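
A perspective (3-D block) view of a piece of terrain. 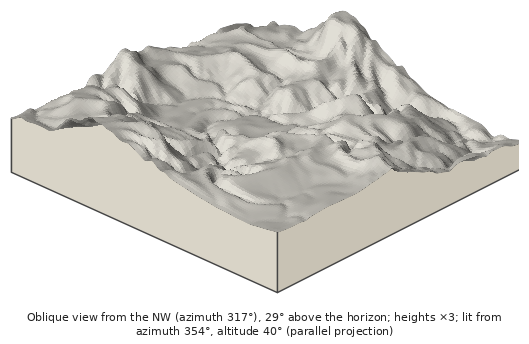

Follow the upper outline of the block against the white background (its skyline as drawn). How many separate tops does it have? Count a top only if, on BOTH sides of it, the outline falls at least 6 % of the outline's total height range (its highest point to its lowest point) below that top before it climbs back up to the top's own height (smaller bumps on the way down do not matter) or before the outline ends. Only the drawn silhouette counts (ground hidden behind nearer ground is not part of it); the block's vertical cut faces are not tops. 2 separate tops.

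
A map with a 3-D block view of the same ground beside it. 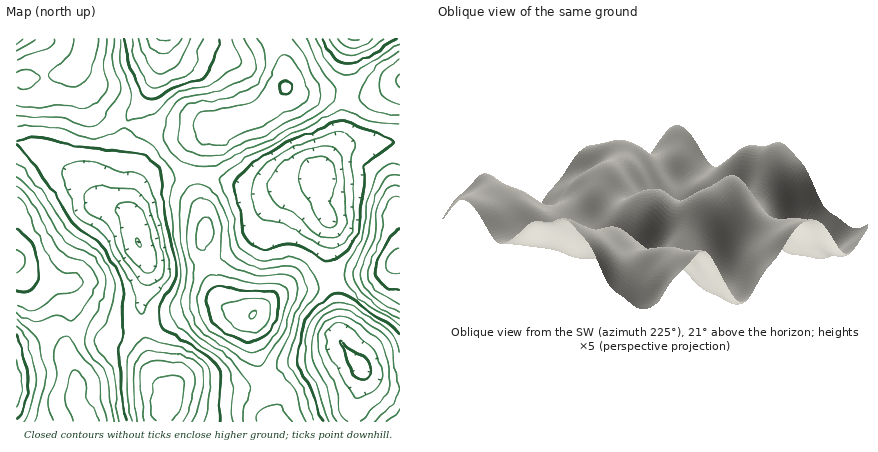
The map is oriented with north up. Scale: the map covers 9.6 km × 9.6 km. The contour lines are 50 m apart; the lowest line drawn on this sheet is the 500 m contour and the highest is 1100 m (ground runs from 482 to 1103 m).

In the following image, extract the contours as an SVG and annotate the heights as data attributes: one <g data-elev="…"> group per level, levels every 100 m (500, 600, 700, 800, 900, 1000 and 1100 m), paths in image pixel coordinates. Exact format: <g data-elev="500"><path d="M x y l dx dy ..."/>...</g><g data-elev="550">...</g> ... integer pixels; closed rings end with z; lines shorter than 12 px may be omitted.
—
<g data-elev="500"><path d="M362 380l-6-3-6-7-9-26 1-3 7 7 15 10 5 6 2 6-1 4-3 5z"/></g><g data-elev="600"><path d="M145 422l-3-16-2-33 5-9 9-3 28 3 7 4 5 4 1 10-2 12-4 14-7 14"/><path d="M347 422l-7-9-4-27-15-26-3-14 0-12 4-8 8-7 10-4 6 1 6 3 28 22 4 9 4 16 2 16-2 10-28 30"/><path d="M148 273l-6-3-6-6-11-16-9-36 1-6 5-3 8-1 6 2 6 5 4 9 11 42-2 10z"/><path d="M326 227l-4-3-4-5-7-15-10-14-3-10 1-8 3-8 6-5 10-3 6 1 6 2 3 5 2 8 0 10-4 18 5 16 0 6-4 4z"/><path d="M182 38l-10 12-10 4-4-1-6-3-7-12"/></g><g data-elev="700"><path d="M131 422l-3-30 0-32 2-8 6-7 6-6 4-2 42 14 12 7 8 8 3 6 0 8-4 30-3 12"/><path d="M329 422l-10-32-12-20-3-10 4-32 3-8 5-6 10-6 9-5 7-1 8 2 40 28 7 8 3 13"/><path d="M400 409l-14 13"/><path d="M16 360l6 26-1 12-5 9"/><path d="M140 314l-3-6-3-14-3-10-25-46-7-8-18-10-7-10-12-36 2-6 6-6 10-2 10 1 28 10 20 2 6 4 6 8 19 73 2 12-5 14-16 16-8 13z"/><path d="M328 248l-12-5-28-18-28-8-6-11-2-16 2-10 6-10 6-6 13-10 19-10 36-12 6 0 10 4 5 8-3 18 2 28-1 34-2 10-5 8-8 5z"/><path d="M203 38l-5 12-2 16-4 4-28 15-8 2-8-3-6-9-7-19-3-18"/><path d="M385 38l-20 14-15 3-6-1-6-3-9-13"/></g><g data-elev="800"><path d="M120 422l-4-22-2-30-4-7-12-12-3-7 1-8 10-12 3-8 6-26-3-14-14-24-30-22-24-36-18-22-10-7"/><path d="M314 422l-9-30-14-22-3-10 12-42 17-26 1-6-2-6-8-14-10-8-10-2-18 4-8 0-10-3-10-7-5-10-5-26-10-26-1-8 5-8 24-16 20-10 22-13 20-8 24-13 10 0 24 9 30 4"/><path d="M16 326l7 8 4 6 10 36-6 32-7 14"/><path d="M400 164l-6-1-8 2-6 4-4 7-9 30-5 32-4 8-11 18-3 10 3 10 13 14 12 10 28 18"/><path d="M16 125l40 2 26 10 12 2 12-2 20-9 26 17 18 21 4 10-4 19 0 9 5 36 6 32-2 12-8 20 0 10 3 8 11 10 11 10 23 16 8 10 6 18 0 36"/><path d="M400 44l-44 28-10 3-8-3-8-7-15-27"/><path d="M233 38l9 22-3 6-13 7-16 12-24 5-8 3-26 21-22 6-3-4 4-14 0-12-2-8-9-20 0-24"/></g><g data-elev="900"><path d="M107 422l-7-24-3-22-16-20-9-16-6-4-8 5-3 9 1 26-7 28 5 18"/><path d="M292 422l-10-14-6-3-10 2-6 4-3 5 0 6"/><path d="M252 366l6 0 4-2 20-27 15-41 0-12-4-6-5-3-34 0-17-5-13-7-3-7 1-26-3-16-5-7-6-6-6-3-4 1-4 3-3 6-5 28 2 11 6 21-5 30 3 16 6 12 7 10 25 14z"/><path d="M16 313l10 6 8 2 6 0 16-5 12 4 4 0 8-6 10-16 6-10 1-8-2-8-7-8-6-4-16-5-8-5-27-50-7-9-8-5"/><path d="M400 186l-6-1-4 3-10 12-3 12-3 24-11 28-2 10 2 10 7 10 10 7 20 11"/><path d="M16 105l18 3 30-3 20 4 8-3 12-12 4-6-4-24 3-26"/><path d="M400 60l-10 6-6 6-4 6-1 8 1 6 4 6 6 4 9 3"/><path d="M54 38l-1 6-4 4-33 12"/><path d="M257 38l7 14 2 10-4 12-8 11-8 6-18 6-14 4-22 2-6 2-4 4-3 9-1 20 2 6 6 6 8 3 12 3 16-2 22-12 24-8 20-13 20-9 8-6 5-8-1-10-17-36-10-14"/></g><g data-elev="1000"><path d="M248 342l7-1 5-2 12-11 6-18 1-8-2-6-3-4-8-1-24-1-20-3-10 2-5 5-1 8 2 12 4 8 12 10 16 7z"/><path d="M16 291l10 1 6-2 5-8 2-10-2-14-5-12-8-11-8-6"/><path d="M400 228l-6 4-12 19-5 11-2 8 2 8 5 6 6 4 12 3"/><path d="M282 94l6 0 3-4 0-6-5-4-4 1-3 5 0 6z"/></g><g data-elev="1100"><path d="M251 318l6-2 0-2-1-2-4-1-3 1-1 4z"/></g>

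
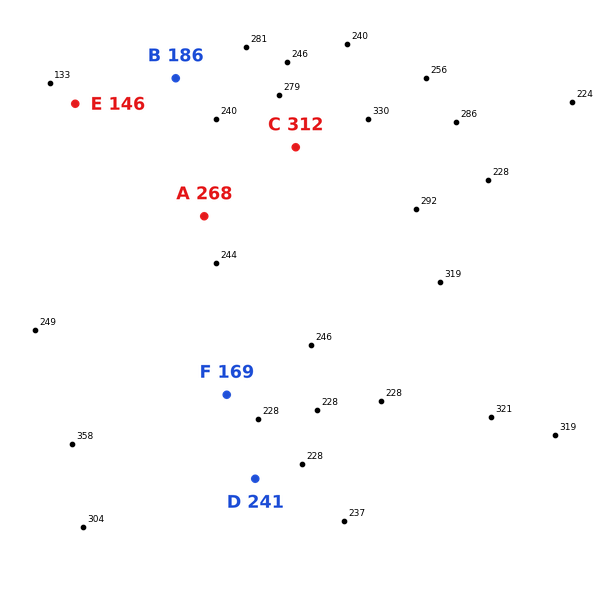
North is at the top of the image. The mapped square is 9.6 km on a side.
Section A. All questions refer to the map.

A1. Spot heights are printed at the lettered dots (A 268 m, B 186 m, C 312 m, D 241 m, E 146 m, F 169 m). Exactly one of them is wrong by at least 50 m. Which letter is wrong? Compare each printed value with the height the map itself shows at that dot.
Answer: F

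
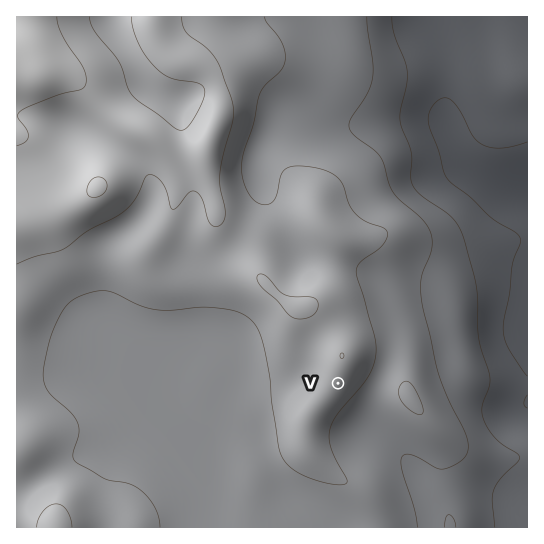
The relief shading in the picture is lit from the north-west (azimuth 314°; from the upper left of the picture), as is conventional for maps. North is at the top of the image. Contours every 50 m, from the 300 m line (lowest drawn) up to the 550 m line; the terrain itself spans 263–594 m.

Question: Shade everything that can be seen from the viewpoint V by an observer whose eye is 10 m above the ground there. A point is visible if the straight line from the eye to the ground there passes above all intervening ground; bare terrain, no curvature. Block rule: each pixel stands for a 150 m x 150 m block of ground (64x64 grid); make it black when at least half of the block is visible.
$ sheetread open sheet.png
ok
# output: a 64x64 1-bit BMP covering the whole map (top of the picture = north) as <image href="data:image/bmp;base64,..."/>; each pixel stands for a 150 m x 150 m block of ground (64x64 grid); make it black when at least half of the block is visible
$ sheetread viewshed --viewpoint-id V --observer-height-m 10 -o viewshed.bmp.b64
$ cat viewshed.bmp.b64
<image width="64" height="64" href="data:image/bmp;base64,Qk0+AgAAAAAAAD4AAAAoAAAAQAAAAEAAAAABAAEAAAAAAAACAAATCwAAEwsAAAIAAAAAAAAA////AAAAAAAH4+AAAH//AQfz8AAAD/8AD//wAAAP/wAP//gAAB//AJ//+AAAP/8A///8AAD//gD///wAAf/+AP///gAD//4A////AAf//AD///+AB//8AP///8AP//gA////4A//+AD////wD//wAP////gP/+AA/////A//4AD////+D//AAP///////8AA////////wAD/////8//AAP/////xx4AA/////vHDwAD////8+AHAAP////h4AMAA////8HwAAAD////wfAAAAP///+B8AAAA////4HwAAwD////gDAACAP////MAAAAA/////wAAAAD/+f/4AAAAAP/x/8AAAAAA/+H/gAAAAAD/4f+AAAAAAP/A/wAAAAAA/8B/AAAAAAD/wH8AAAAAAP/gPAAAAAAA//gcAAAAAAAH/BwAAAAAAAD+CAAAAAAAAH4IAAAAAAAAPwAAAAAAAAAfEAAAAAAAAA8wAAAAAAAAB/AAAAAAAAAH8AAAAAAAAAfwAAAAAAAAD+AAAAAAAAAfgAAAAAAAADgAAAAAAAAA8AAAAAAAAAPgAAAAAAAAP+AAAAAAAAD/wAAAAAAAAP/AAAAAAAAA/8AAAAAAAAD/gAAAAAAAAP4AAAAAAAAA/AAAAAAAAAB8AAAAAAAAADwAAAAAAAAAOAAAAAAAAAB4AAAAAAAAAA=="/>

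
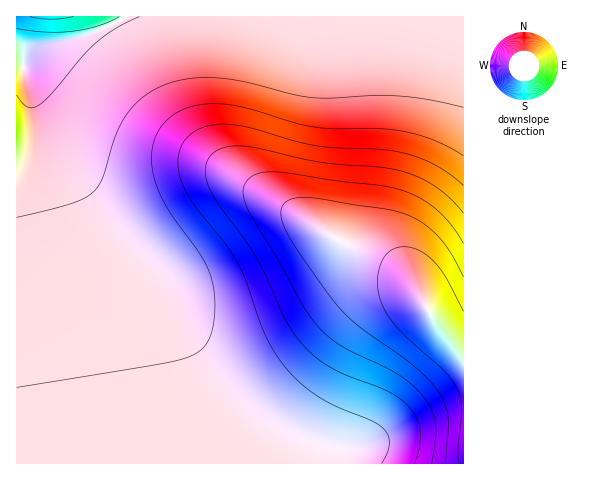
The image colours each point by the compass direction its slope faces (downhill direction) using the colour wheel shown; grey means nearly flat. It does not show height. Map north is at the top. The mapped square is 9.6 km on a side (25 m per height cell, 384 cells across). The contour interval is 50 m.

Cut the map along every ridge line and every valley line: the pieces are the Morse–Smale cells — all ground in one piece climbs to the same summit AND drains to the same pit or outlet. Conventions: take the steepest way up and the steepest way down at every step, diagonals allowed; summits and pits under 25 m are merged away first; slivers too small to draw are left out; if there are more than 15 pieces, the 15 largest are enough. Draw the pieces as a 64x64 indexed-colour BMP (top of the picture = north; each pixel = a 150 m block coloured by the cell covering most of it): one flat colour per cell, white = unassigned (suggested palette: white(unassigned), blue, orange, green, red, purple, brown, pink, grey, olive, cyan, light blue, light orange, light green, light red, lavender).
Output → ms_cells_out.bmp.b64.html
<image width="64" height="64" href="data:image/bmp;base64,Qk12CAAAAAAAAHYAAAAoAAAAQAAAAEAAAAABAAQAAAAAAAAIAAATCwAAEwsAABAAAAAAAAAA////ALR3HwAOf/8ALKAsACgn1gC9Z5QAS1aMAMJ34wB/f38AIr28AM++FwDox64AeLv/AIrfmACWmP8A1bDFABERERERERERERERERERERERERERERERERERERERERERERERERERERERERERERERERERERERERERERERERERERERERERERERERERERERERERERERERERERERERERERERERERERERERERERERERERERERERERERERERERERERERERERERERERERERERERERERERERERERERERERERERERERERERERERERERERERERERERERERERERERERERERERERERERERERERERERERERERERERERERERERERERERERERERERERERERERERERERERERERERERERERERERERERERERERERERERERERERERERERERERERERERERERERERERERERERERERERERERERERERERERERERERERERERERERERERERERERERERERERERERERERERERERERERERERERERERERERERERERERERERERERERERERERERERERERERERERERERERERERERERERERERERERERERERERERERERERERERERERERERERERERERERERERERERERERERERERERERERERERERERERERERERERERERERERERERERERERERERERERERERERERERERERERERERERERERERERERERERERERERERERERERERERERERERERERERERERERERERERERERERERERERERERERERERERERERERERERERERERERERERERERERERERERERERERERERERERERERERERERERERERERERERERERERERERERERERERERERERERERERERERERERERERERERERERERERERERERERERERERERERERERERERERERERERERERERERERERERERERERERERERERERERERERERERERERERERERERERERERERERERERERERERERERERERERERERERERERERERERERERERERERERERERERERERERERERERERERERERERERERERERERERERERERERERERERERERERERERERERERERERERERERERERERERERERERERERERERERERERERERERERERERERERERERERERERERERERERERERERERERERERERERERERERERERERERERERERERERERERERERERERERERERERERERERERERERERERERERERERERERERERERERERERERERERERERERERERERERERERERERERERERERERERERERERERERERERERERERERERERERERERERERERERERERERERERERERERERERERERERERERERERERERERERERERERERERERERERERERERERERERERERERERERERERERERERERERERERERERERERERERERERERERERERERERERERERERERERERERERERERERERERERERERERERERERERERERERERERERERERERERERERERERERERERERERERERERERERERERERERERERERERERERERERERERERERERERERERERERERERERERERERERERERERERERERERERERERERERERERERERERERERERERERERERERERERERERERERERERERERERERERERERERERERERERERERERERERERERERERERERERERERERERERERERERERERERERERERERERERERERERERERERERERERERERERERERERERERERERERERERERERERERERERERERERERERERERERERERERERERERERERERERERERERERERERERERERERERERERERERERERERERERERERERERERERERERERERERERERERERERERERERERERERERERERERERERERERERERERERERERERERERERERERERERERERERERERERERERERERERERERERERERERERERERERERERERERERERERERERERERERERERERERERERERERERERERERERERERERERERERERERERERERERERERERERERERERERERERERERERERERERERERERERERERERERERERERERERERERERERERERERERERERERERERERERERERERERERERERERERERERERERERERERERERERERERERERERERERERERERERERERERERERERERERERERERERERERERERERERERERERERERERERERERERERERERERERERERERERERERERERERERERERERERERERERERERERERERERERERERERERERERERERERERERERERERERERERERERERERERERERERERERERERERERERERERERERERESERERERERERERERERERERERERERERERERERERERERERIhEREREREREREREREREREREREREREREREREREREREREiIRERERERERERERERERERERERERERERERERERERERESIiIiERERERERERERERERERERERERERERERERERERERIiIiIiIhEREREREREREREREREREREREREREREREREREiIiIiIiIhERERERERERERERERERERERERERERERERESIiIiIiIiIhERERERERERERERERERERERERERERERER"/>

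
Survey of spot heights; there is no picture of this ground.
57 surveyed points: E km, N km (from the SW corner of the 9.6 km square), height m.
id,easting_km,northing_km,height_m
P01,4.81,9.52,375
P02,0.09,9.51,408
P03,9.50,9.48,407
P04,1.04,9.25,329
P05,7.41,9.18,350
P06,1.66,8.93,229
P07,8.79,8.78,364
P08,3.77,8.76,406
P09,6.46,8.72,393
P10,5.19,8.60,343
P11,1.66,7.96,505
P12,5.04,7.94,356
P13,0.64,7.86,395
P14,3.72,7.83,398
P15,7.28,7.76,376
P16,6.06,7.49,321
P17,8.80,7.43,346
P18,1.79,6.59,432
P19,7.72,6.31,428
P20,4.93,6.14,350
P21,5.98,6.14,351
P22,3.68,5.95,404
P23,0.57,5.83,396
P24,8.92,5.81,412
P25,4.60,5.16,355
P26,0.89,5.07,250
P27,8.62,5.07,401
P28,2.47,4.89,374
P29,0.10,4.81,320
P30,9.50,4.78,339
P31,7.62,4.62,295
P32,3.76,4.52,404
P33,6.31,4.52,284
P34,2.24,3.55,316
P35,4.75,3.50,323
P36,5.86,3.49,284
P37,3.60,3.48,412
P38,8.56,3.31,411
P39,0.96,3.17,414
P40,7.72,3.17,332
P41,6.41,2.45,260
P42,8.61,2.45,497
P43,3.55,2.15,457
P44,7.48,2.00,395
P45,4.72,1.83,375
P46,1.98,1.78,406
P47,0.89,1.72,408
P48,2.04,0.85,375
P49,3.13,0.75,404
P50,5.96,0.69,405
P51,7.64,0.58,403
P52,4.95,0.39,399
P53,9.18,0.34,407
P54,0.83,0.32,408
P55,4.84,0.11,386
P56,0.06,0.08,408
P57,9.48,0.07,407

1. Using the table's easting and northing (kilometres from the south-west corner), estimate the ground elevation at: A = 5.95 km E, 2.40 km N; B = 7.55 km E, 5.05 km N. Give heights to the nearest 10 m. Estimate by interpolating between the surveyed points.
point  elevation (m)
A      270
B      310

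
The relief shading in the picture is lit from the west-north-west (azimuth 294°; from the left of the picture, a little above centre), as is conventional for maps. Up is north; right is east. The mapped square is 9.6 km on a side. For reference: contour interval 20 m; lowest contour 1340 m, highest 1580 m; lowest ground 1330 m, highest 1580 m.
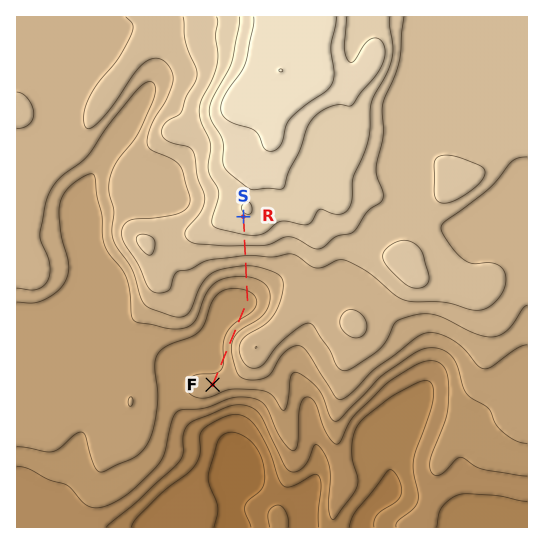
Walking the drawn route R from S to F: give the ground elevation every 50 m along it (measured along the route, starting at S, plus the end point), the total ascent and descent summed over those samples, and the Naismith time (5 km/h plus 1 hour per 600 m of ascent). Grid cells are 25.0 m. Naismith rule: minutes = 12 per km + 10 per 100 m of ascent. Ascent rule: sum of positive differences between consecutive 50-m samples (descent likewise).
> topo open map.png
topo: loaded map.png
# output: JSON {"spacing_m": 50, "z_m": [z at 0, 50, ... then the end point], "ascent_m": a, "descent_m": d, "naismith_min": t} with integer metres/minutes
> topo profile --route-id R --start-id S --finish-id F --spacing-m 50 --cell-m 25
{"spacing_m": 50, "z_m": [1538, 1537, 1535, 1533, 1530, 1527, 1523, 1519, 1514, 1509, 1504, 1499, 1494, 1489, 1483, 1478, 1473, 1467, 1462, 1457, 1452, 1447, 1442, 1438, 1433, 1429, 1426, 1422, 1419, 1417, 1415, 1413, 1412, 1412, 1411, 1412, 1413, 1415, 1417, 1419, 1422, 1425, 1428, 1430, 1432, 1434, 1435, 1436, 1435, 1434, 1432, 1430, 1427, 1425, 1422, 1420, 1418, 1417, 1417, 1418, 1419, 1421, 1423, 1425, 1427, 1428, 1428], "ascent_m": 36, "descent_m": 146, "naismith_min": 43}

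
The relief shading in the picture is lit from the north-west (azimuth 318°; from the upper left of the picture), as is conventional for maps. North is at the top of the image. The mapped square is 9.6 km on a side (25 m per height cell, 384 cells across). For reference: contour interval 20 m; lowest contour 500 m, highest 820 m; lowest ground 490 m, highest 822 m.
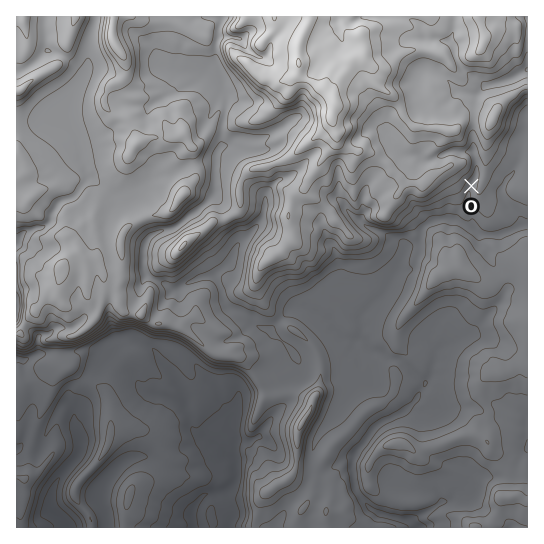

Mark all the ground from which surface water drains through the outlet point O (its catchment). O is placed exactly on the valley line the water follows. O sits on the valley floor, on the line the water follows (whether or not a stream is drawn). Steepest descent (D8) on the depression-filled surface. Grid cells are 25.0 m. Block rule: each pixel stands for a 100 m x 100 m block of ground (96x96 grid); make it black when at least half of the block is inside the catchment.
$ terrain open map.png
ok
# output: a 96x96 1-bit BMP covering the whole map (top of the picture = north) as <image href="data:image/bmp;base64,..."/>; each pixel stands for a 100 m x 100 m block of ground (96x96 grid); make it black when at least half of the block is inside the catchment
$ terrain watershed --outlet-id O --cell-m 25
<image width="96" height="96" href="data:image/bmp;base64,Qk2+BAAAAAAAAD4AAAAoAAAAYAAAAGAAAAABAAEAAAAAAIAEAAATCwAAEwsAAAIAAAAAAAAA////AAAAAAAAAAAAAAAAAAAAAAAAAAAAAAAAAAAAAAAAAAAAAAAAAAAAAAAAAAAAAAAAAAAAAAAAAAAAAAAAAAAAAAAAAAAAAAAAAAAAAAAAAAAAAAAAAAAAAAAAAAAAAAAAAAAAAAAAAAAAAAAAAAAAAAAAAAAAAAAAAAAAAAAAAAAAAAAAAAAAAAAAAAAAAAAAAAAAAAAAAAAAAAAAAAAAAAAAAAAAAAAAAAAAAAAAAAAAAAAAAAAAAAAAAAAAAAAAAAAAAAAAAAAAAAAAAAAAAAAAAAAAAAAAAAAAAAAAAAAAAAAAAAAAAAAAAAAAAAAAAAAAAAAAAAAAAAAAAAAAAAAAAAAAAAAAAAAAAAAAAAAAAAAAAAAAAAAAAAAAAAAAAAAAAAAAAAAAAAAAAAAAAAAAAAAAAAAAAAAAAAAAAAAAAAAAAAAAAAAAAAAAAAAAAAAAAAAAAAAAAAAAAAAAAAAAAAAAAAAAAAAAAAAAAAAAAAAAAAAAAAAAAAAAAAAAAAAAAAAAAAAAAAAAAAAAAAAAAAAAAAAAAAAAAAAAAAAAAAAAAAAAAAAAAAAAAAAAAAAAAAAAAAAAAAAAAAAAAAAAAAAAAAAAAAAAAAAAAAAAAAAAAAAAAAAAAAAAAAAAAAAAAAAAAAAAAAAAAAAAAAAAAAAAAAAAAAAAAAAAAAAAAAAAAAAAAAAAAAAAAAAAAAAAAAAAAAAAAAAAAAAAAAAAAAAAAAAAAAAAAAAAAAAAAAAAAAAAAAAAAAAAAAAAAAAAAAAAAAAAAAAAAAAAAAAAAAAAAAAAAAAAAAAAAAAAAAAAAAAAAAAAAAAAAAAAAAAAAAAAAAAAAAAAAAAAAAAAAAAAAAAAAAAAAAAAAAAAAAAAAAAAAAAAAAAAAAAAAAAAAAAAAAAAAAAAAAAAAAAAAAAAAAAAAAAAAAAAAAAAAAAAAAAAAAAAAAAAAAAAAAAAAAAAAAAAAAAAAAAAAAAAAAAAAAAAAAAAAAAAAAAAAAAAAAAAAAAAAAAAAAAAAAAAAAAAAAAAAAAAAABwBgAAAAAAAAAAAAD4DwAAAAAAAAAAAAH+HwAAAAAAAAAAAAP/vwAAAAAAAAAAAAf//wAAAAAAAAAAAA///wAAAAAAAAAAAH///wAAAAAAAAAAB////wAAAAAAAAAAD////wAAAAAAAAAAD////wAAAAAAAAAAD////4AAAAAAAAAAD//AH4AAAAAAAAAAH/+AD4AAAAAAAAAAH/+ABwAAAAAAAAAAH/8AAAAAAAAAAAAAD/8AAAAAAAAAAAAAH/4AAAAAAAAAAAAAH/wAAAAAAAAAAAAAD/AAAAAAAAAAAAAAD/AAAAAAAAAAAAAAB+AAAAAAAAAAAAAAB+AAAAAAAAAAAAAAA+AAAAAAAAAAAAAAAcAAAAAAAAAAAAAAAAAAAAAAAAAAAAAAAAAAAAAAAAAAAAAAAAAAAAAAAAAAAAAAAAAAAAAAAAAAAAAAAAAAAAAAAAAAAAAAAAAAAAAAAAAAAAAAAAAAAAAAAAAAAAAAAAAAAAA="/>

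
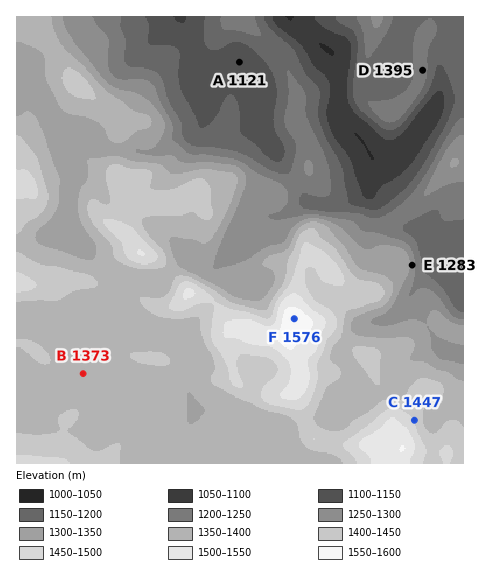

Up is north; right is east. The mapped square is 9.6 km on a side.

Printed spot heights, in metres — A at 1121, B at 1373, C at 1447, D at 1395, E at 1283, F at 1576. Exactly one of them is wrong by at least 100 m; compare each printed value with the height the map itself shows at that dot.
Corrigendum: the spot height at D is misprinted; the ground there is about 1220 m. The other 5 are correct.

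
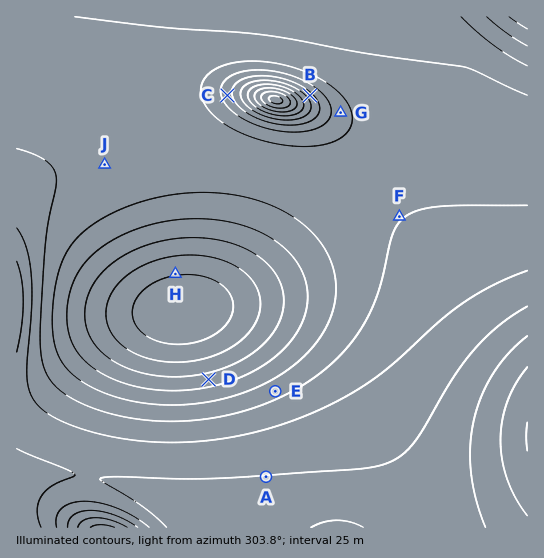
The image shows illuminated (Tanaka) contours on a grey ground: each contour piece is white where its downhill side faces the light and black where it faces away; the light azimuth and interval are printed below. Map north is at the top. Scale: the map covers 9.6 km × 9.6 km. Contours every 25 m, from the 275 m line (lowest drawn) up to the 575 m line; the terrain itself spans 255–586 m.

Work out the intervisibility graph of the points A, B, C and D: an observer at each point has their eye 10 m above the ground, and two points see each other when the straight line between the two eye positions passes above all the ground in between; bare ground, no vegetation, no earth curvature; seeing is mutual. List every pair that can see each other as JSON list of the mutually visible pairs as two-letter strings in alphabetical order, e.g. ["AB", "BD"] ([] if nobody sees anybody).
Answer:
["AC", "CD"]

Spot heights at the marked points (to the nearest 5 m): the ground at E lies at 390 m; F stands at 400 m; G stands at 410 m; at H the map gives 275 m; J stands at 395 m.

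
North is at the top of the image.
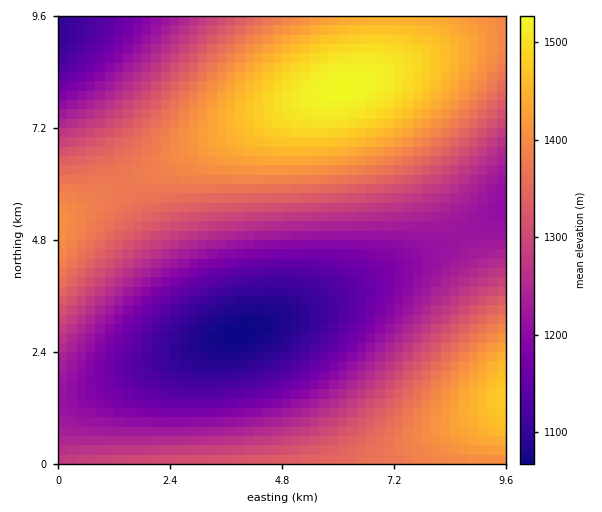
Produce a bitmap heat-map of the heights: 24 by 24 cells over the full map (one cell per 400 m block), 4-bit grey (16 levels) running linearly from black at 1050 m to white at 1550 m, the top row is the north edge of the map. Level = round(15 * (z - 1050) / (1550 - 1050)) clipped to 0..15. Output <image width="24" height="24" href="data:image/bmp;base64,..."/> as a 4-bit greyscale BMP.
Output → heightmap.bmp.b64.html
<image width="24" height="24" href="data:image/bmp;base64,Qk2WAQAAAAAAAHYAAAAoAAAAGAAAABgAAAABAAQAAAAAACABAAATCwAAEwsAABAAAAAAAAAAAAAAABEREQAiIiIAMzMzAERERABVVVUAZmZmAHd3dwCIiIgAmZmZAKqqqgC7u7sAzMzMAN3d3QDu7u4A////AHd3d3eIiIiZmqqru2ZmZmZmZ3eImaq7zFVURERFVWZ3iaq8zVREMzMzNEVmeJq7zVRDMiIiIzRFZ4mrzFVDIhEREiM0VniavGVDIhERERIzRWeJq3ZUMiERERIjRFZ4modlQyIREREjNFZniZh2VDMiIiIjNEVmd6mHZVQzMzMzNEVWZqmYd2VVRERERFVVVrqZiHdmZmVVVVVVVaqpmYiIh3d3dmZlVaqqqpmZmZmYiHdmVZmqqqqqu6qqqZh3ZYmZqqu7zMzLu6mYdniJmqvMzd3dzLuph2Z4mavM3e7u3cy6mFVniaq83e7u7tzLqTRWeJq7ze7u7u3MuiNFZ4mrzN3u7u3cuiI0Vniau8zd3d3MuyIzRWeJmrvMzMzLuw=="/>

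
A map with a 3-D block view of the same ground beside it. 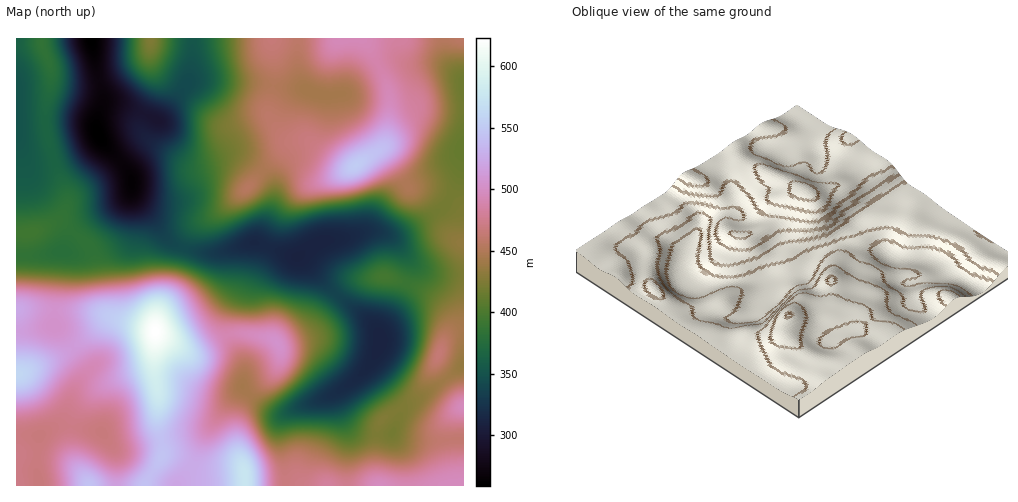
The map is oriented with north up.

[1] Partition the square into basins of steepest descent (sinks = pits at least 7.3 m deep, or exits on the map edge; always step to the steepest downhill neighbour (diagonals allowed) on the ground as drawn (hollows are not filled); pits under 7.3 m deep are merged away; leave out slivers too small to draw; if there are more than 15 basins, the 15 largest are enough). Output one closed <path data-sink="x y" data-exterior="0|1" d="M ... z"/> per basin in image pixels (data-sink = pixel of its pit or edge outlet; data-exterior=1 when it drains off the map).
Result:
<path data-sink="91 39" data-exterior="1" d="M271 38l-229 0 0 6 8 20 2 13 3 3 9 2 27 0 14-3 34-17 8-6 3-6 0 11 6 18 0 10-14 32-1 7 2 6 11 10 35 20 8 1 31-8 8 1 7 4 10 10 2 8 35-35 18-4-22-4-17-20-1-8 7-35z"/><path data-sink="298 257" data-exterior="0" d="M308 142l-8 0-10 3-47 47-21 18-29 18-8 14-11 44-17 30-2 15 3 5 30 15 12-1 22-13 13-4 31 4 14 7 28-13 8-8 13-20 17-18 11-5 17-3 15 0 18 6 31 16 8 9 5 9 0 9-5 12 9-7 9-2-1-120-14-11-14-7-14-4-12 0-20-29-8-8-26 16-6 2-16-9z"/><path data-sink="379 341" data-exterior="0" d="M389 277l-32 3-8 3-15 13-26 35-30 13 3 13-5 12-29 28-8 14-2 9 0 23 8 28 0 15 133 0-3-16 1-35 4-13 6-6 16-8 14-2 18 11 11 0 18-11-27-43 8-25 7-12-2-14-19-18-23-11z"/><path data-sink="98 134" data-exterior="0" d="M150 50l-3 6-8 6-37 18-11 2-27 0-9-2-3-5-7 35 0 15 9 40 13 35-4 15-10 8 10 2 28 22 4 14 5 41 4 8 11 8 39 12 4-17 16-27 8-34 8-20 5-6 27-16 21-18 10-10 1-8-11-12-12-5-34 8-11-2-35-21-8-8-2-6 1-7 14-32 0-10-6-18z"/><path data-sink="39 485" data-exterior="1" d="M115 318l-10 2-16 16-26 18-47 21 1 111 128 0 15-24 3-8 0-7-6-26 1-28-4-24 1-39z"/><path data-sink="309 91" data-exterior="0" d="M362 38l-90 1 3 35-7 38 5 11 13 14 5 3 16 1 28 19 14 8 6-2 27-18 5-10 2-20 0-25-3-12-13-27z"/><path data-sink="463 148" data-exterior="1" d="M463 38l-101 1 18 29 9 25-2 45-2 7-5 4 9 9 20 29 12 0 14 4 21 11 7 9z"/><path data-sink="17 116" data-exterior="1" d="M41 38l-25 1 1 195 15-1 23-11 8-7 4-12-1-9-12-29-8-32-1-23 6-26 0-15-8-20z"/>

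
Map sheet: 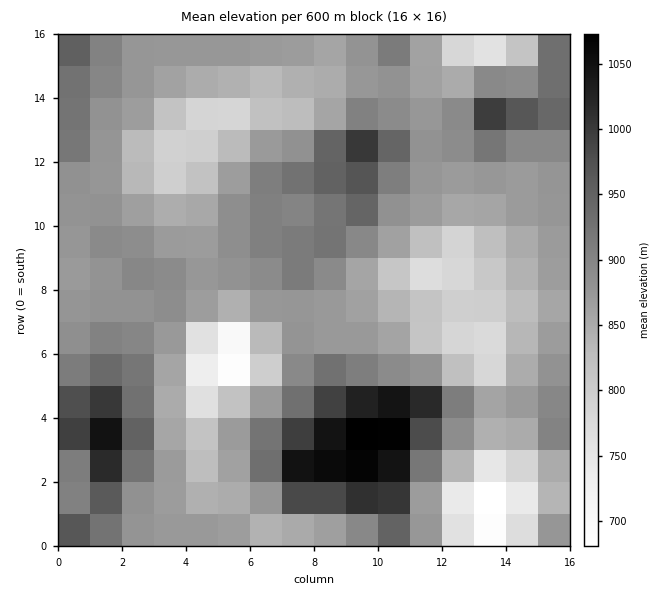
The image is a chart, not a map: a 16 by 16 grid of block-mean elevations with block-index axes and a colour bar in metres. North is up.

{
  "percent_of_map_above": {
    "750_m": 96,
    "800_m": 89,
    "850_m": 74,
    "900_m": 27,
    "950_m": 13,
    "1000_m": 7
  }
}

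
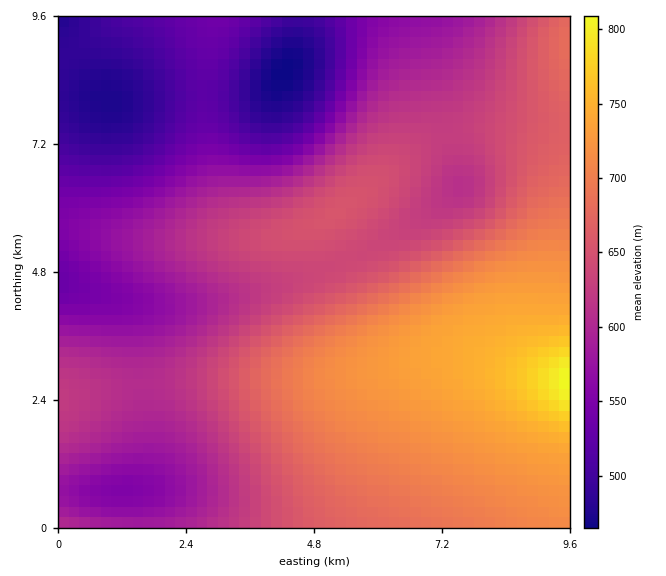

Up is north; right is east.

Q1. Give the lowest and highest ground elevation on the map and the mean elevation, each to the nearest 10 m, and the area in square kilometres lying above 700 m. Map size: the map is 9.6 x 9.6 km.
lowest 460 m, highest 810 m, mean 620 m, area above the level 19.2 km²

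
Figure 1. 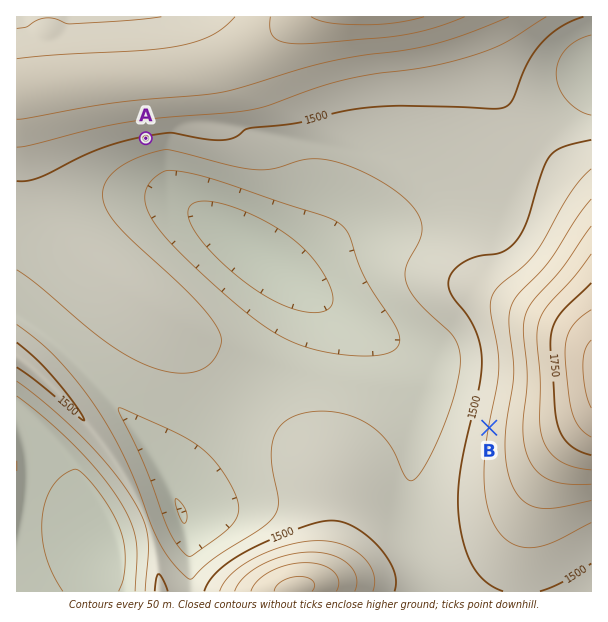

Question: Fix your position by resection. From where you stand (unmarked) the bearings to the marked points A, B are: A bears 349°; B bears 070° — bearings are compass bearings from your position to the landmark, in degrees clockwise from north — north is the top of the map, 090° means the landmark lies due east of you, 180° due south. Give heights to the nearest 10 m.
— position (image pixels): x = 221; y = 525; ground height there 1390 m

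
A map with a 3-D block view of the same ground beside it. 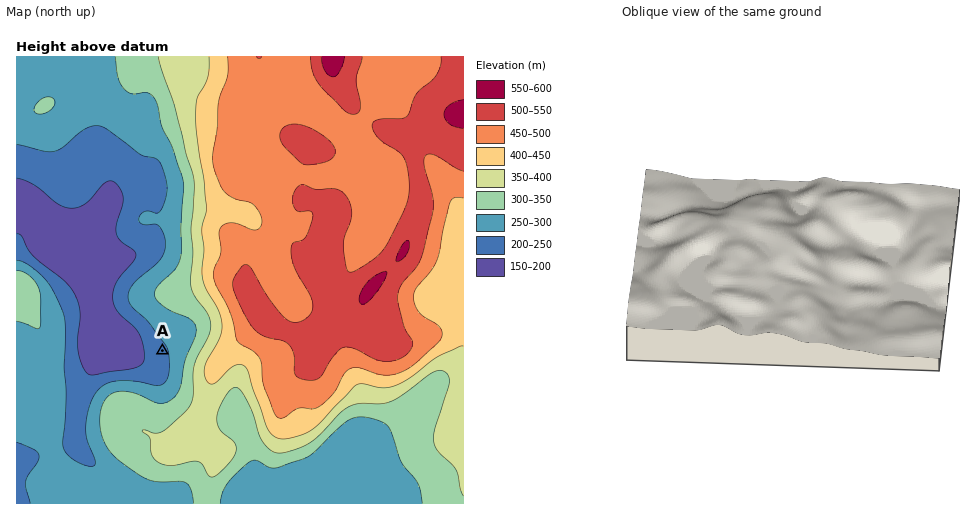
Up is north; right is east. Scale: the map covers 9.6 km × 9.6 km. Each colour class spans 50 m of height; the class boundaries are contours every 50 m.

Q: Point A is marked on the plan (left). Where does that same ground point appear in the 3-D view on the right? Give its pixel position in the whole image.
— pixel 850 244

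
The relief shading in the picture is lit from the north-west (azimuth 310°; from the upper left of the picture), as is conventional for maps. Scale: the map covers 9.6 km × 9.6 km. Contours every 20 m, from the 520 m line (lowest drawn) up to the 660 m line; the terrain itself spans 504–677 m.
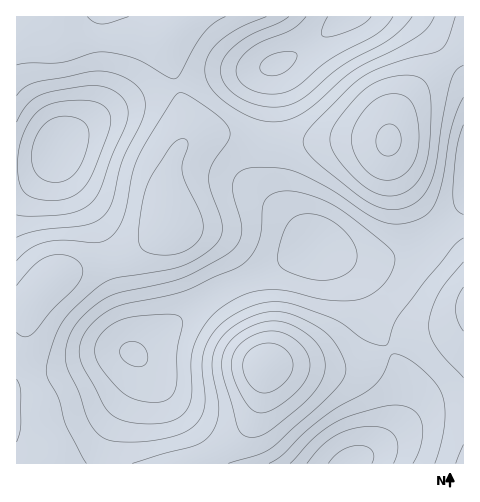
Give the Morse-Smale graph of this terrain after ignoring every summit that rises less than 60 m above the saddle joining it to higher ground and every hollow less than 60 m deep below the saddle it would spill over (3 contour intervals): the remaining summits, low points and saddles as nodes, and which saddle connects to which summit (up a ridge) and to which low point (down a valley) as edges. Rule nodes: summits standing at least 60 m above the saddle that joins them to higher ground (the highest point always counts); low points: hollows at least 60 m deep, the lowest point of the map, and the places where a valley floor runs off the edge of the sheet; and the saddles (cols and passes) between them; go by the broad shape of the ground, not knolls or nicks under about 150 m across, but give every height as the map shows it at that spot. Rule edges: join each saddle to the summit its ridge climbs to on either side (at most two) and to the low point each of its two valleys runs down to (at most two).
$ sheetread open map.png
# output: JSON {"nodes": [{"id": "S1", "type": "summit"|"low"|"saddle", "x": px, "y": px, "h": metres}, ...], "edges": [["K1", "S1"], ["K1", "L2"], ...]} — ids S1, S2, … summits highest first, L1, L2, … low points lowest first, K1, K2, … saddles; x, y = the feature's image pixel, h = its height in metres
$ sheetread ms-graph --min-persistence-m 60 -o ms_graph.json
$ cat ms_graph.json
{"nodes": [
{"id": "S1", "type": "summit", "x": 265, "y": 367, "h": 677},
{"id": "S2", "type": "summit", "x": 389, "y": 140, "h": 664},
{"id": "L1", "type": "low", "x": 59, "y": 150, "h": 504},
{"id": "L2", "type": "low", "x": 351, "y": 461, "h": 514},
{"id": "L3", "type": "low", "x": 349, "y": 18, "h": 514},
{"id": "L4", "type": "low", "x": 133, "y": 354, "h": 517},
{"id": "K1", "type": "saddle", "x": 210, "y": 454, "h": 607},
{"id": "K2", "type": "saddle", "x": 34, "y": 381, "h": 604},
{"id": "K3", "type": "saddle", "x": 451, "y": 59, "h": 603},
{"id": "K4", "type": "saddle", "x": 178, "y": 85, "h": 599},
{"id": "K5", "type": "saddle", "x": 263, "y": 141, "h": 591},
{"id": "K6", "type": "saddle", "x": 389, "y": 349, "h": 580}],
"edges": [["K1", "S1"], ["K1", "L2"], ["K1", "L4"], ["K2", "S1"], ["K2", "L1"], ["K2", "L4"], ["K3", "S2"], ["K3", "L3"], ["K3", "L4"], ["K4", "S1"], ["K4", "L1"], ["K4", "L3"], ["K5", "S1"], ["K5", "S2"], ["K5", "L3"], ["K5", "L4"], ["K6", "S1"], ["K6", "L2"], ["K6", "L4"]]}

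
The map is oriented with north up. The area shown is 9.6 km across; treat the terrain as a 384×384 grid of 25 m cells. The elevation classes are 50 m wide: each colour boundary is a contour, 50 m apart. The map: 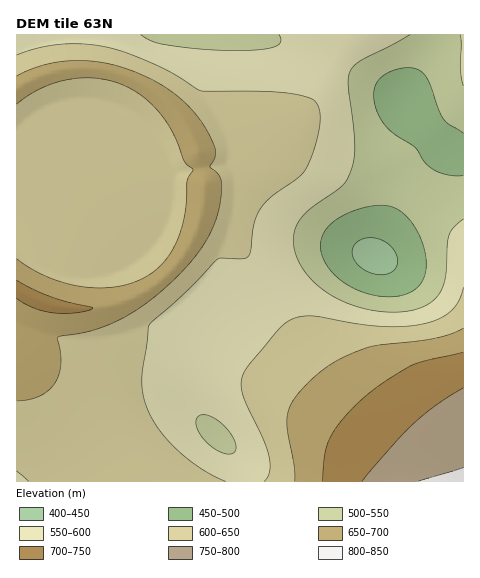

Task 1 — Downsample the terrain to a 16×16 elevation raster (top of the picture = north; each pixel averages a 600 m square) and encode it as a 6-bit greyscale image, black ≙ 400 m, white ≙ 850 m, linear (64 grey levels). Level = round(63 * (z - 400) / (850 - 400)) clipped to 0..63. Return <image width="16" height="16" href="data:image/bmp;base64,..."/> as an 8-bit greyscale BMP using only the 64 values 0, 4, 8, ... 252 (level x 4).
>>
<image width="16" height="16" href="data:image/bmp;base64,Qk02BQAAAAAAADYEAAAoAAAAEAAAABAAAAABAAgAAAAAAAABAAATCwAAEwsAAAABAAAAAAAAAAAAAAEBAQACAgIAAwMDAAQEBAAFBQUABgYGAAcHBwAICAgACQkJAAoKCgALCwsADAwMAA0NDQAODg4ADw8PABAQEAAREREAEhISABMTEwAUFBQAFRUVABYWFgAXFxcAGBgYABkZGQAaGhoAGxsbABwcHAAdHR0AHh4eAB8fHwAgICAAISEhACIiIgAjIyMAJCQkACUlJQAmJiYAJycnACgoKAApKSkAKioqACsrKwAsLCwALS0tAC4uLgAvLy8AMDAwADExMQAyMjIAMzMzADQ0NAA1NTUANjY2ADc3NwA4ODgAOTk5ADo6OgA7OzsAPDw8AD09PQA+Pj4APz8/AEBAQABBQUEAQkJCAENDQwBEREQARUVFAEZGRgBHR0cASEhIAElJSQBKSkoAS0tLAExMTABNTU0ATk5OAE9PTwBQUFAAUVFRAFJSUgBTU1MAVFRUAFVVVQBWVlYAV1dXAFhYWABZWVkAWlpaAFtbWwBcXFwAXV1dAF5eXgBfX18AYGBgAGFhYQBiYmIAY2NjAGRkZABlZWUAZmZmAGdnZwBoaGgAaWlpAGpqagBra2sAbGxsAG1tbQBubm4Ab29vAHBwcABxcXEAcnJyAHNzcwB0dHQAdXV1AHZ2dgB3d3cAeHh4AHl5eQB6enoAe3t7AHx8fAB9fX0Afn5+AH9/fwCAgIAAgYGBAIKCggCDg4MAhISEAIWFhQCGhoYAh4eHAIiIiACJiYkAioqKAIuLiwCMjIwAjY2NAI6OjgCPj48AkJCQAJGRkQCSkpIAk5OTAJSUlACVlZUAlpaWAJeXlwCYmJgAmZmZAJqamgCbm5sAnJycAJ2dnQCenp4An5+fAKCgoAChoaEAoqKiAKOjowCkpKQApaWlAKampgCnp6cAqKioAKmpqQCqqqoAq6urAKysrACtra0Arq6uAK+vrwCwsLAAsbGxALKysgCzs7MAtLS0ALW1tQC2trYAt7e3ALi4uAC5ubkAurq6ALu7uwC8vLwAvb29AL6+vgC/v78AwMDAAMHBwQDCwsIAw8PDAMTExADFxcUAxsbGAMfHxwDIyMgAycnJAMrKygDLy8sAzMzMAM3NzQDOzs4Az8/PANDQ0ADR0dEA0tLSANPT0wDU1NQA1dXVANbW1gDX19cA2NjYANnZ2QDa2toA29vbANzc3ADd3d0A3t7eAN/f3wDg4OAA4eHhAOLi4gDj4+MA5OTkAOXl5QDm5uYA5+fnAOjo6ADp6ekA6urqAOvr6wDs7OwA7e3tAO7u7gDv7+8A8PDwAPHx8QDy8vIA8/PzAPT09AD19fUA9vb2APf39wD4+PgA+fn5APr6+gD7+/sA/Pz8AP39/QD+/v4A////AHR4fISEgHBgZICcsMDM2OB8gICAfHBYVGiEnKy4xMzUiIiEgHRkWFx0iJiksLjEzJCMhHxwZGBodICMmKSsuMCQjIR8cGhoaHB4gIiQmKColJiQhHRsaGhscHR4dHR4hKiknJiQeGhobGxkVERATGiUhICAhJB4bGxkUDQgIDRcgIB8fHiIkHhwYEQoHCA4WHx8fHx4fJiAcGRQPDA0QEx8fHx8fHyYhHhwZFREPDxAeHh4eHiAlIB8eHBgTEA4NHh4eHh4iJR8eHh0YEg4MDSEeHR4hJSAdHR0cGBELDBEkJCMjIx4aGhoZGRcSDQ4THB4eHBgWFRUVFhcYFxQSEw="/>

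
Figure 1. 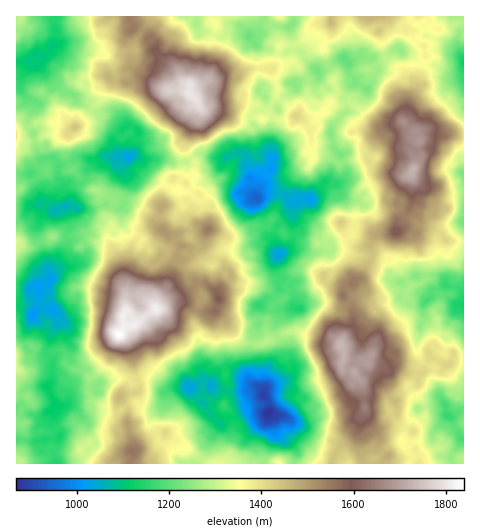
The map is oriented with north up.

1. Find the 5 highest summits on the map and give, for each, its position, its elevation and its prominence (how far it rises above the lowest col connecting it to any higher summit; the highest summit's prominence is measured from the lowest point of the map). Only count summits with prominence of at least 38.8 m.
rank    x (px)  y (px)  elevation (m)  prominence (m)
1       120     335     1840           972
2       192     96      1802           489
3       341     347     1734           424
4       412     171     1725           282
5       397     231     1605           64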